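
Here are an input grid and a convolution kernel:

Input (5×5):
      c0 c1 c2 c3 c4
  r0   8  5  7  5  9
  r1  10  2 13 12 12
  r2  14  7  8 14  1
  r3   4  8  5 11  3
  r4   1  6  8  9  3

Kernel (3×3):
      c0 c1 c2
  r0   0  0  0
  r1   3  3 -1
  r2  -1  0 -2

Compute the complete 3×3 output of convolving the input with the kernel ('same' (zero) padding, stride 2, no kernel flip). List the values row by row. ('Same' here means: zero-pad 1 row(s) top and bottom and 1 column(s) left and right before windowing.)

Output[0,0]: The receptive field on the zero-padded input at this output position is [0 0 0 / 0 8 5 / 0 10 2]. Elementwise product with the kernel and sum: 0·3 + 8·3 + 5·-1 + 0·-1 + 2·-2.

15 5 30
19 1 34
-3 33 36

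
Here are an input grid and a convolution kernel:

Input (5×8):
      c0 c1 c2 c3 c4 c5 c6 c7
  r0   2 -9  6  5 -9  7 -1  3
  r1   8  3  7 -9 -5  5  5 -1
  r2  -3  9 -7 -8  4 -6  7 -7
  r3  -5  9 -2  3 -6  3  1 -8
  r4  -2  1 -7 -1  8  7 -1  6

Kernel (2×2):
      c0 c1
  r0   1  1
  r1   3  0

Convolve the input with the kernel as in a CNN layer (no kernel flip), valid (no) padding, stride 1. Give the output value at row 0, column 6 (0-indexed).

The receptive field on the input at this output position is [-1 3 / 5 -1]. Elementwise product with the kernel and sum: -1·1 + 3·1 + 5·3.

17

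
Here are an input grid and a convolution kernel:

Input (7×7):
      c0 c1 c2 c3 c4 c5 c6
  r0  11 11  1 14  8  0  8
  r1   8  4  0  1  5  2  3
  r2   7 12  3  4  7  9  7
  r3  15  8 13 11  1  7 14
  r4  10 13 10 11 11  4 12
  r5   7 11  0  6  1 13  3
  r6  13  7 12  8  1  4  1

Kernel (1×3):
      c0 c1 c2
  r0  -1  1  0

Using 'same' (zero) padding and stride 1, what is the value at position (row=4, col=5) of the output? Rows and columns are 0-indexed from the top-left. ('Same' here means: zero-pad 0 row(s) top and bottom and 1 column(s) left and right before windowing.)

-7

The receptive field on the zero-padded input at this output position is [11 4 12]. Elementwise product with the kernel and sum: 11·-1 + 4·1.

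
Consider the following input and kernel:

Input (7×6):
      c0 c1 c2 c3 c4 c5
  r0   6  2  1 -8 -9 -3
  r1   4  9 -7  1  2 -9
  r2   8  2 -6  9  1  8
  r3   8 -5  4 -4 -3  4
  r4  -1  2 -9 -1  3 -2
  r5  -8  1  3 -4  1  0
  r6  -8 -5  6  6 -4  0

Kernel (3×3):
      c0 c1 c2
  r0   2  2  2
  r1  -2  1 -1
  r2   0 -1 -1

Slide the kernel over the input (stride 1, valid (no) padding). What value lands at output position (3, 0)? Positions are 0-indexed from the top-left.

23

The receptive field on the input at this output position is [8 -5 4 / -1 2 -9 / -8 1 3]. Elementwise product with the kernel and sum: 8·2 + -5·2 + 4·2 + -1·-2 + 2·1 + -9·-1 + 1·-1 + 3·-1.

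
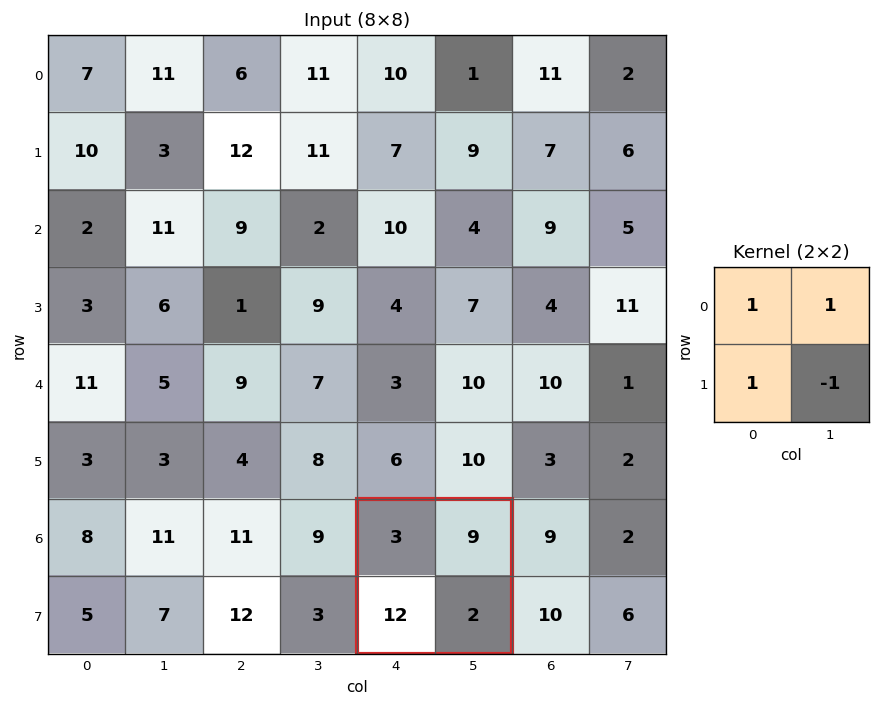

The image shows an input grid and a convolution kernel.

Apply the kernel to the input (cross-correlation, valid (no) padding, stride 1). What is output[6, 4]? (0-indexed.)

The receptive field on the input at this output position is [3 9 / 12 2]. Elementwise product with the kernel and sum: 3·1 + 9·1 + 12·1 + 2·-1.

22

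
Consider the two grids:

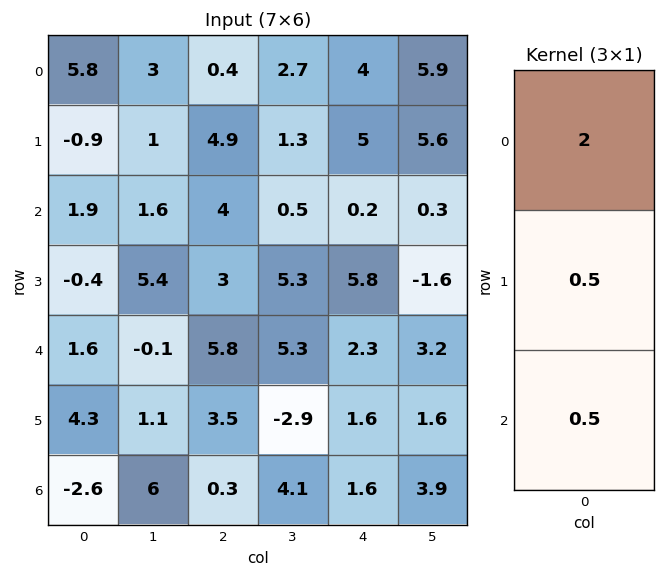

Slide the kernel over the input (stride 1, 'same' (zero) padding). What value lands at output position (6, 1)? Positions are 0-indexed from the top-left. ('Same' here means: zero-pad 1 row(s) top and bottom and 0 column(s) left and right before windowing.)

5.2

The receptive field on the zero-padded input at this output position is [1.1 / 6 / 0]. Elementwise product with the kernel and sum: 1.1·2 + 6·0.5 + 0·0.5.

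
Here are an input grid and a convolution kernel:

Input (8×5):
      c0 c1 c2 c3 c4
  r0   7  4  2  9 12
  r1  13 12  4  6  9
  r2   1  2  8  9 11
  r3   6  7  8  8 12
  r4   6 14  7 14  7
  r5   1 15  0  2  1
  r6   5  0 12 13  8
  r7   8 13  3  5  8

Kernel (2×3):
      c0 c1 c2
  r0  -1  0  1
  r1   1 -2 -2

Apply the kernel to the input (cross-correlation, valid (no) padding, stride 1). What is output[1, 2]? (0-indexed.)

The receptive field on the input at this output position is [4 6 9 / 8 9 11]. Elementwise product with the kernel and sum: 4·-1 + 9·1 + 8·1 + 9·-2 + 11·-2.

-27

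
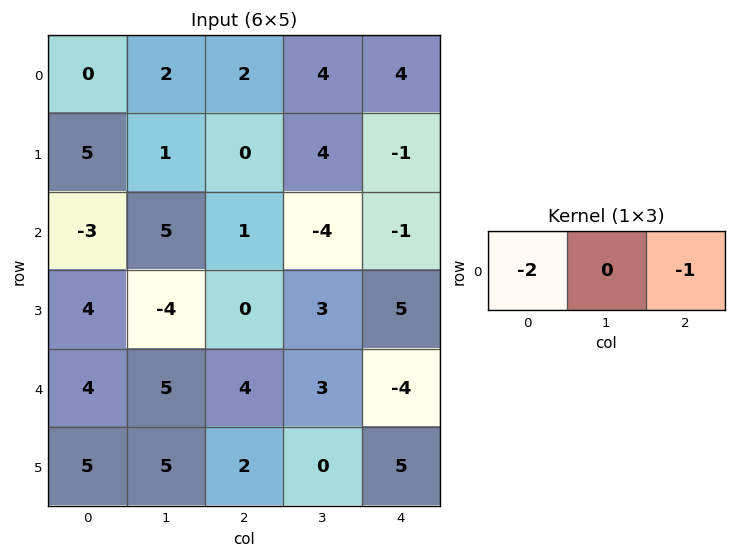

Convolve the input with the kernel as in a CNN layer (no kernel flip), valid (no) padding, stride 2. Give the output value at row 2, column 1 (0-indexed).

The receptive field on the input at this output position is [4 3 -4]. Elementwise product with the kernel and sum: 4·-2 + -4·-1.

-4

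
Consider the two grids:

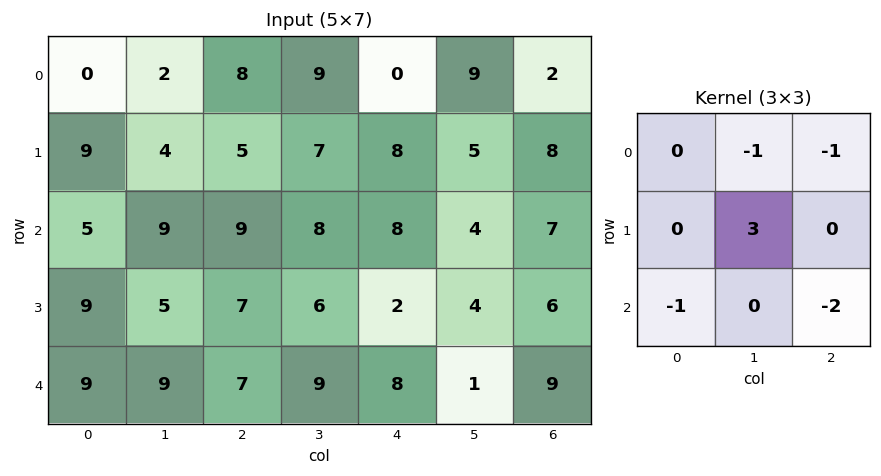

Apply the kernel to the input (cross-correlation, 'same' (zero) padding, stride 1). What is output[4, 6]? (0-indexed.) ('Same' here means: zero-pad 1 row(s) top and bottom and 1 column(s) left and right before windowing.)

The receptive field on the zero-padded input at this output position is [4 6 0 / 1 9 0 / 0 0 0]. Elementwise product with the kernel and sum: 6·-1 + 0·-1 + 9·3 + 0·-1 + 0·-2.

21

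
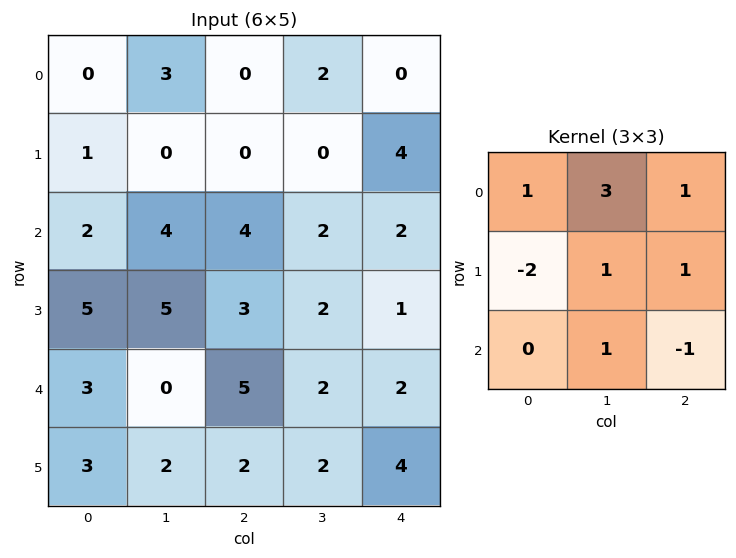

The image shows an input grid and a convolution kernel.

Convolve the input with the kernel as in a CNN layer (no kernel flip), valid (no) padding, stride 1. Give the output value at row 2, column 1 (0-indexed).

16

The receptive field on the input at this output position is [4 4 2 / 5 3 2 / 0 5 2]. Elementwise product with the kernel and sum: 4·1 + 4·3 + 2·1 + 5·-2 + 3·1 + 2·1 + 5·1 + 2·-1.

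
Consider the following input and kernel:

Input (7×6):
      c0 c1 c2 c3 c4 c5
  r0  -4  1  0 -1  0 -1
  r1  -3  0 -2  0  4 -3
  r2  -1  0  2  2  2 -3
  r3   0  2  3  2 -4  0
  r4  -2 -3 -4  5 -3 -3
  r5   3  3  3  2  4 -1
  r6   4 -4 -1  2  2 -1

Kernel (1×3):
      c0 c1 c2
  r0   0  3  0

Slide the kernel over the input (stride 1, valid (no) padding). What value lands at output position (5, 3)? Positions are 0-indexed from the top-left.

The receptive field on the input at this output position is [2 4 -1]. Elementwise product with the kernel and sum: 4·3.

12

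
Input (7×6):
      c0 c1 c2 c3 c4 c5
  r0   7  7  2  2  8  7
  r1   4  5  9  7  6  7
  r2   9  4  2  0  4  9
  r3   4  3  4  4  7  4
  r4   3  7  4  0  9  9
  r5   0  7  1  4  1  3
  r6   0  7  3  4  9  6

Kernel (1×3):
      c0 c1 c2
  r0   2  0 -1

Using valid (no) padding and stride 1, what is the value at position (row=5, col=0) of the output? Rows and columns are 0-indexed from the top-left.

The receptive field on the input at this output position is [0 7 1]. Elementwise product with the kernel and sum: 0·2 + 1·-1.

-1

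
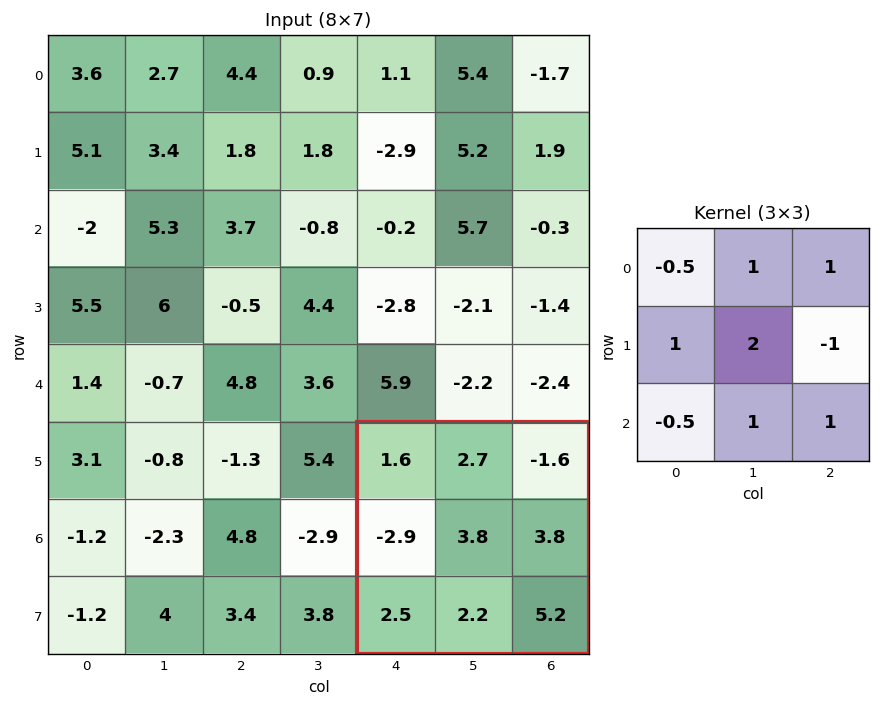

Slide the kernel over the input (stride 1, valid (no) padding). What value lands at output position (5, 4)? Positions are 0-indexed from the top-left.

7.35

The receptive field on the input at this output position is [1.6 2.7 -1.6 / -2.9 3.8 3.8 / 2.5 2.2 5.2]. Elementwise product with the kernel and sum: 1.6·-0.5 + 2.7·1 + -1.6·1 + -2.9·1 + 3.8·2 + 3.8·-1 + 2.5·-0.5 + 2.2·1 + 5.2·1.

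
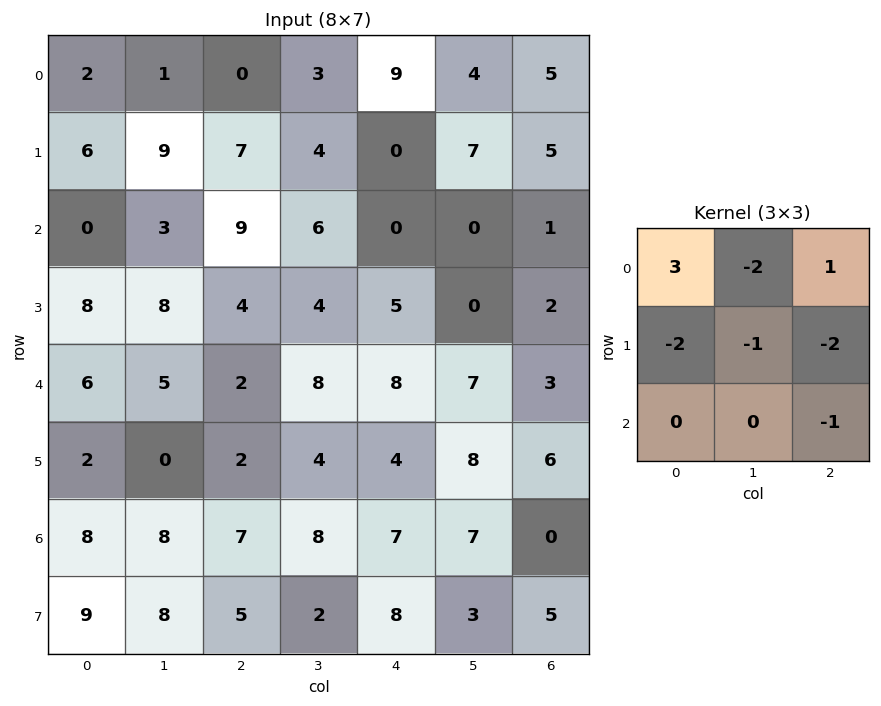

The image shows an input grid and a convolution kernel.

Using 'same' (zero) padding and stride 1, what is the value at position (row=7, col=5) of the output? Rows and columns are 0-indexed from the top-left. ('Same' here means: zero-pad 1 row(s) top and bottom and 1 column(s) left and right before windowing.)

-22

The receptive field on the zero-padded input at this output position is [7 7 0 / 8 3 5 / 0 0 0]. Elementwise product with the kernel and sum: 7·3 + 7·-2 + 0·1 + 8·-2 + 3·-1 + 5·-2 + 0·-1.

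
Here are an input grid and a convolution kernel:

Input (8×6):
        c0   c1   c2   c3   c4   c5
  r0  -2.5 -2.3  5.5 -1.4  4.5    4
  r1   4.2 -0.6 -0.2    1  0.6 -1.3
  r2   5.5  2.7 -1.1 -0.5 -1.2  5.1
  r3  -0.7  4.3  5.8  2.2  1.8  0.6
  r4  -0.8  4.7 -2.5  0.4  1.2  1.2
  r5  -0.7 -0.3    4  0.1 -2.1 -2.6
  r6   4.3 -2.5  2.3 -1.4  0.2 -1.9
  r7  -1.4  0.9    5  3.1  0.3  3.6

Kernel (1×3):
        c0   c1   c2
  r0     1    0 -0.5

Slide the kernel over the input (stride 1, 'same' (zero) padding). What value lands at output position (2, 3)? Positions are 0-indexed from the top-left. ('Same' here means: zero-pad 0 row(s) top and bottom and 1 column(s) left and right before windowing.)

The receptive field on the zero-padded input at this output position is [-1.1 -0.5 -1.2]. Elementwise product with the kernel and sum: -1.1·1 + -1.2·-0.5.

-0.5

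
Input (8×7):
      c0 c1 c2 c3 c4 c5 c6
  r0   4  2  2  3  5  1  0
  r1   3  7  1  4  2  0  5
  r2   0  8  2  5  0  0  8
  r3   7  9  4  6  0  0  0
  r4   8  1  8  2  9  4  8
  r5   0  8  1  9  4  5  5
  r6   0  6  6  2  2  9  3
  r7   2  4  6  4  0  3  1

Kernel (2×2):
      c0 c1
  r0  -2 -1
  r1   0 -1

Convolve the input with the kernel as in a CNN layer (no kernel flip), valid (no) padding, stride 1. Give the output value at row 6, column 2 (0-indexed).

-18

The receptive field on the input at this output position is [6 2 / 6 4]. Elementwise product with the kernel and sum: 6·-2 + 2·-1 + 4·-1.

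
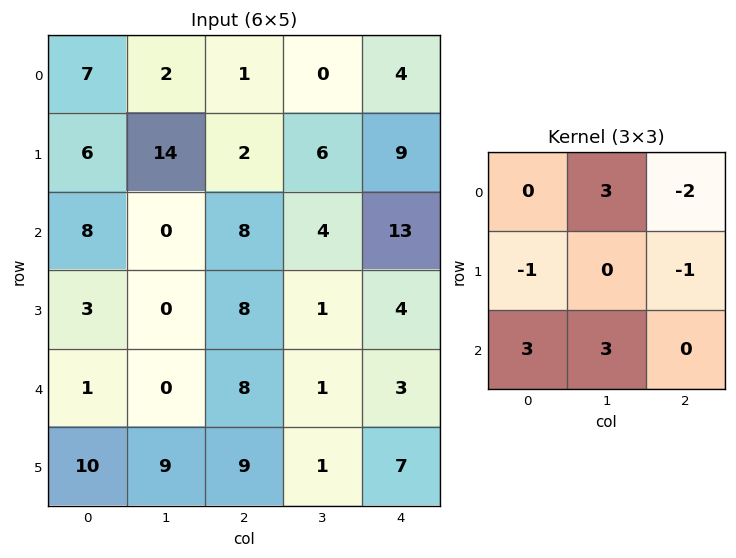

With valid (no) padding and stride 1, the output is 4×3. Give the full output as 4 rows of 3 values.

Output[0,0]: The receptive field on the input at this output position is [7 2 1 / 6 14 2 / 8 0 8]. Elementwise product with the kernel and sum: 2·3 + 1·-2 + 6·-1 + 2·-1 + 8·3 + 0·3.

20 7 17
31 14 6
-24 39 1
32 75 14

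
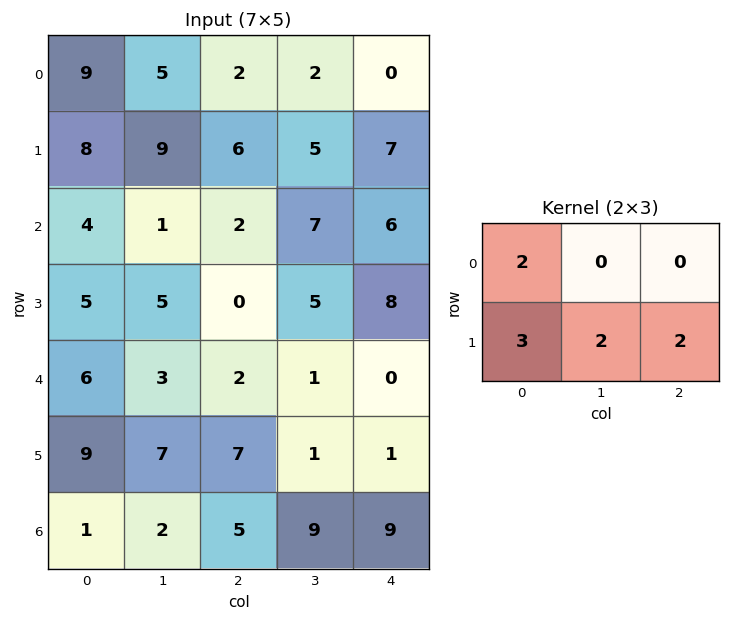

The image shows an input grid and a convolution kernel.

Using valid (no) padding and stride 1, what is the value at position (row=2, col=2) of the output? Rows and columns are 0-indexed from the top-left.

30

The receptive field on the input at this output position is [2 7 6 / 0 5 8]. Elementwise product with the kernel and sum: 2·2 + 0·3 + 5·2 + 8·2.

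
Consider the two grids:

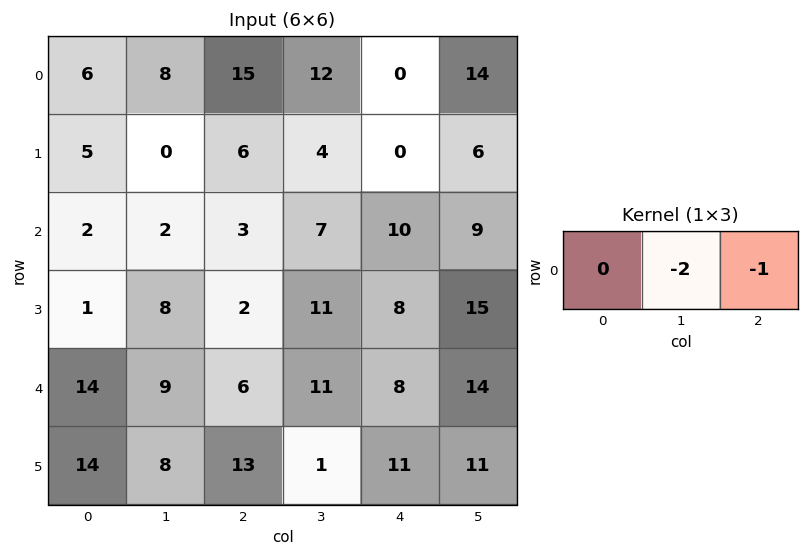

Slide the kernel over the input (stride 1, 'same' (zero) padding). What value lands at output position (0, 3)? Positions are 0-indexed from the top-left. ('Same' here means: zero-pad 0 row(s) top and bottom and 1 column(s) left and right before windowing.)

The receptive field on the zero-padded input at this output position is [15 12 0]. Elementwise product with the kernel and sum: 12·-2 + 0·-1.

-24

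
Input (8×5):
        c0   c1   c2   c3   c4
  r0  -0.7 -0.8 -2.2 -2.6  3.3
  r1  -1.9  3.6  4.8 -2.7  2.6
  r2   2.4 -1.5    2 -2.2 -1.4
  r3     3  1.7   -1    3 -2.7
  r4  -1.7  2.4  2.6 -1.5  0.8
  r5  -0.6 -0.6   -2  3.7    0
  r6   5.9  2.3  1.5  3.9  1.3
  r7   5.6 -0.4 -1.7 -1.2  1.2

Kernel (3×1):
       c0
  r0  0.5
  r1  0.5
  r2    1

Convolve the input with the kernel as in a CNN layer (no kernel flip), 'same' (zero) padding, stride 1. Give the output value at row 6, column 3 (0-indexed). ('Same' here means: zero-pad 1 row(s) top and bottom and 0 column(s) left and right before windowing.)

2.6

The receptive field on the zero-padded input at this output position is [3.7 / 3.9 / -1.2]. Elementwise product with the kernel and sum: 3.7·0.5 + 3.9·0.5 + -1.2·1.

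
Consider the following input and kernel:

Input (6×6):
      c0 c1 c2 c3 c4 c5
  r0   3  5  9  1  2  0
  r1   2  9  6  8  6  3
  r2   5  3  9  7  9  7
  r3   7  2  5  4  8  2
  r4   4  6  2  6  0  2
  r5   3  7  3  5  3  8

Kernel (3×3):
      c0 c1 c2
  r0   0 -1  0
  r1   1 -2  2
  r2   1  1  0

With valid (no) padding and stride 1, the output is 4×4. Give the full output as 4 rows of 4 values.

-1 16 17 16
17 0 14 9
20 -1 14 -11
4 19 -6 10

Output[0,0]: The receptive field on the input at this output position is [3 5 9 / 2 9 6 / 5 3 9]. Elementwise product with the kernel and sum: 5·-1 + 2·1 + 9·-2 + 6·2 + 5·1 + 3·1.
Output[0,1]: The receptive field on the input at this output position is [5 9 1 / 9 6 8 / 3 9 7]. Elementwise product with the kernel and sum: 9·-1 + 9·1 + 6·-2 + 8·2 + 3·1 + 9·1.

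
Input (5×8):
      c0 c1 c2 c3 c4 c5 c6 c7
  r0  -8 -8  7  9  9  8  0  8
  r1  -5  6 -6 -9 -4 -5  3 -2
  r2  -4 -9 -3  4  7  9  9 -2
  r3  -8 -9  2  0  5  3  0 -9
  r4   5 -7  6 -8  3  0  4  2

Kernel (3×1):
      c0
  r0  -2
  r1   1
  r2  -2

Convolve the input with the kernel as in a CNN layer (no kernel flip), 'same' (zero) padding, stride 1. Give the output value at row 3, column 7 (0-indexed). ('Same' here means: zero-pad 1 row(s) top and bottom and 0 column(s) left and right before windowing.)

The receptive field on the zero-padded input at this output position is [-2 / -9 / 2]. Elementwise product with the kernel and sum: -2·-2 + -9·1 + 2·-2.

-9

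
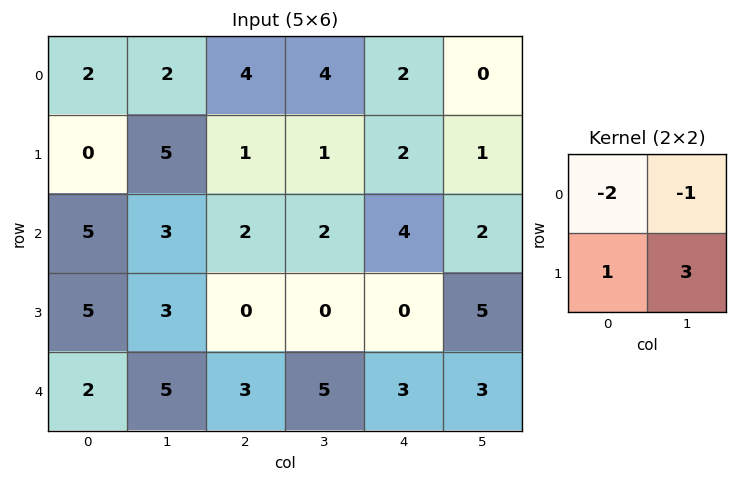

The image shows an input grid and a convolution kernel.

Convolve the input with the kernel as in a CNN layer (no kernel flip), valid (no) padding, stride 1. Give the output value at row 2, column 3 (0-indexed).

-8

The receptive field on the input at this output position is [2 4 / 0 0]. Elementwise product with the kernel and sum: 2·-2 + 4·-1 + 0·1 + 0·3.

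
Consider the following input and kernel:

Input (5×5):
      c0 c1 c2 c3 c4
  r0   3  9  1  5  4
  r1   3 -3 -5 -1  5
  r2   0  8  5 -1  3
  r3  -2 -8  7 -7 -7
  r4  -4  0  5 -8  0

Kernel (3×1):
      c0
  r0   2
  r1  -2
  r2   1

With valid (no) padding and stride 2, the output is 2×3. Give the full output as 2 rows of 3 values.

0 17 1
0 1 20

Output[0,0]: The receptive field on the input at this output position is [3 / 3 / 0]. Elementwise product with the kernel and sum: 3·2 + 3·-2 + 0·1.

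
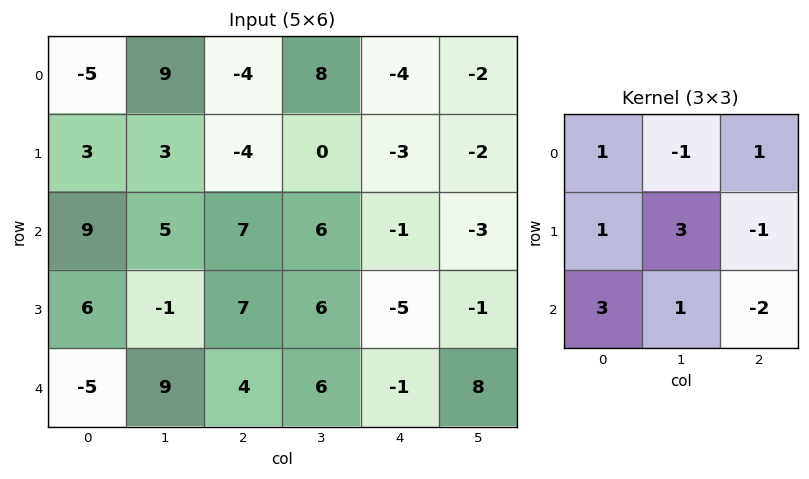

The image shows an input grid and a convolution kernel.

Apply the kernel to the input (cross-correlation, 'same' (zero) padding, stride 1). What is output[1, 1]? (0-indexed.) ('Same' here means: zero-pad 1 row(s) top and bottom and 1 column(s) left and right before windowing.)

The receptive field on the zero-padded input at this output position is [-5 9 -4 / 3 3 -4 / 9 5 7]. Elementwise product with the kernel and sum: -5·1 + 9·-1 + -4·1 + 3·1 + 3·3 + -4·-1 + 9·3 + 5·1 + 7·-2.

16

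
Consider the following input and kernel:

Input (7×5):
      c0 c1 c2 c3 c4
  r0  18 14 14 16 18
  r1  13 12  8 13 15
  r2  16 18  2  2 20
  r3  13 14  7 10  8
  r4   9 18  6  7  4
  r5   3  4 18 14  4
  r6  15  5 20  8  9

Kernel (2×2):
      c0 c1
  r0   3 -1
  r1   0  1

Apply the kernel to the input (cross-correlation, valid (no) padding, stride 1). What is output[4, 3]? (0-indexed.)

The receptive field on the input at this output position is [7 4 / 14 4]. Elementwise product with the kernel and sum: 7·3 + 4·-1 + 4·1.

21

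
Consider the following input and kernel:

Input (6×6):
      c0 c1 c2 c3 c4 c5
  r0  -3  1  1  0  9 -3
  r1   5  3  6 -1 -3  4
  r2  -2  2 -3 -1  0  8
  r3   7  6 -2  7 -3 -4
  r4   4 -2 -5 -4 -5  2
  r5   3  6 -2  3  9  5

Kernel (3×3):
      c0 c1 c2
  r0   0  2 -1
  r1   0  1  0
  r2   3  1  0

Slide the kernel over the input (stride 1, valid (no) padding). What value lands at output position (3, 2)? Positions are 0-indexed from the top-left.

The receptive field on the input at this output position is [-2 7 -3 / -5 -4 -5 / -2 3 9]. Elementwise product with the kernel and sum: 7·2 + -3·-1 + -4·1 + -2·3 + 3·1.

10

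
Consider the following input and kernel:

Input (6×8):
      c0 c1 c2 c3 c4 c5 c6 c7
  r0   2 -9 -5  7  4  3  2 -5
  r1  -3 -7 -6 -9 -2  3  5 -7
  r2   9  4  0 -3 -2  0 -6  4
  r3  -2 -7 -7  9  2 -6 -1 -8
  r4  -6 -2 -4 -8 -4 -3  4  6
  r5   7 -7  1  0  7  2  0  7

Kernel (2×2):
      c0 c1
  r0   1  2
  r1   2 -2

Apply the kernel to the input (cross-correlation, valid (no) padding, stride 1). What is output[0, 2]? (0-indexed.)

The receptive field on the input at this output position is [-5 7 / -6 -9]. Elementwise product with the kernel and sum: -5·1 + 7·2 + -6·2 + -9·-2.

15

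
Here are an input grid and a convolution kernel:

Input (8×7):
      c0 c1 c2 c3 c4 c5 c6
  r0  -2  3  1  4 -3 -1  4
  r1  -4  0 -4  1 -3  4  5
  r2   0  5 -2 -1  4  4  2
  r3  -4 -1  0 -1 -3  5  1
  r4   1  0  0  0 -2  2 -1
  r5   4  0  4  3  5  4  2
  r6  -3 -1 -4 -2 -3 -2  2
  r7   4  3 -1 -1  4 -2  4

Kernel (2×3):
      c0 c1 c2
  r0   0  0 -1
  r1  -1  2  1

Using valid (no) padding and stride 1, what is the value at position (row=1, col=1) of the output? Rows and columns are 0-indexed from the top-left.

-11

The receptive field on the input at this output position is [0 -4 1 / 5 -2 -1]. Elementwise product with the kernel and sum: 1·-1 + 5·-1 + -2·2 + -1·1.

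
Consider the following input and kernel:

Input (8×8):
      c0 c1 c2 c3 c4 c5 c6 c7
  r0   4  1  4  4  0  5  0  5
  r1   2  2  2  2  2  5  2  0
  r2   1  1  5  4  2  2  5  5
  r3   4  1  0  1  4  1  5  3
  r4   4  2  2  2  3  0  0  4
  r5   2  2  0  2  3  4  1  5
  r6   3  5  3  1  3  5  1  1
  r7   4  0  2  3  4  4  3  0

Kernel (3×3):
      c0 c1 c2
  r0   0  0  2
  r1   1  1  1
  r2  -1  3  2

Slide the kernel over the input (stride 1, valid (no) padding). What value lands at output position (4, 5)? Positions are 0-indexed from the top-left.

18

The receptive field on the input at this output position is [0 0 4 / 4 1 5 / 5 1 1]. Elementwise product with the kernel and sum: 4·2 + 4·1 + 1·1 + 5·1 + 5·-1 + 1·3 + 1·2.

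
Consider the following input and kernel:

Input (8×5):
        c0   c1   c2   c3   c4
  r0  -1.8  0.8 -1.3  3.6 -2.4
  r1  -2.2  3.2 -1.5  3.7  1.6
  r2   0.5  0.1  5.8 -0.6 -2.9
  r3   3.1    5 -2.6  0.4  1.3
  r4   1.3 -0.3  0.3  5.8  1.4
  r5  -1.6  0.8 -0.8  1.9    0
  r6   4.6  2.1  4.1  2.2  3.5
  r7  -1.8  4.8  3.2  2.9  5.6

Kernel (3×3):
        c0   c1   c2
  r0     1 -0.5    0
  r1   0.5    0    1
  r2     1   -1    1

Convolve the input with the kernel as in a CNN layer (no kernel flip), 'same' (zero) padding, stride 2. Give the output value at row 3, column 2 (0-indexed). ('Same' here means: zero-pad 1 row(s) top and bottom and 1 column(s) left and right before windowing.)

0.3

The receptive field on the zero-padded input at this output position is [1.9 0 0 / 2.2 3.5 0 / 2.9 5.6 0]. Elementwise product with the kernel and sum: 1.9·1 + 0·-0.5 + 2.2·0.5 + 0·1 + 2.9·1 + 5.6·-1 + 0·1.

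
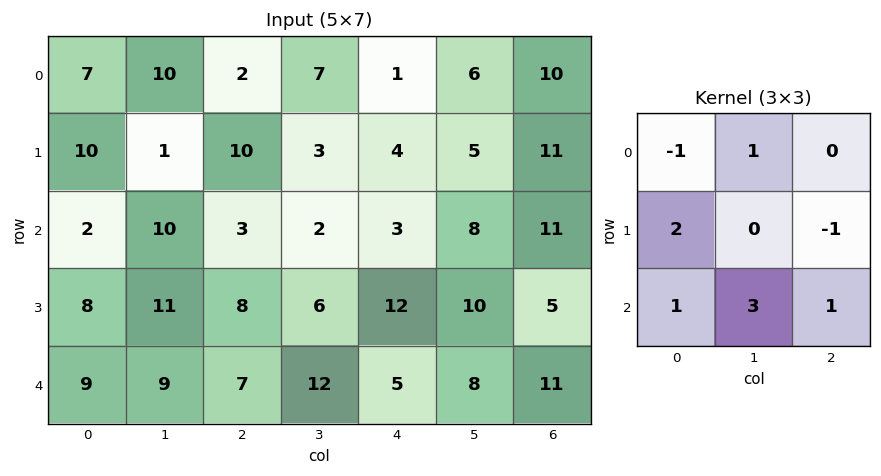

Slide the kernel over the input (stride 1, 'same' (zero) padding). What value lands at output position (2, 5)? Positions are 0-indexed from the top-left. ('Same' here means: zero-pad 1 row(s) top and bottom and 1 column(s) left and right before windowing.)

The receptive field on the zero-padded input at this output position is [4 5 11 / 3 8 11 / 12 10 5]. Elementwise product with the kernel and sum: 4·-1 + 5·1 + 3·2 + 11·-1 + 12·1 + 10·3 + 5·1.

43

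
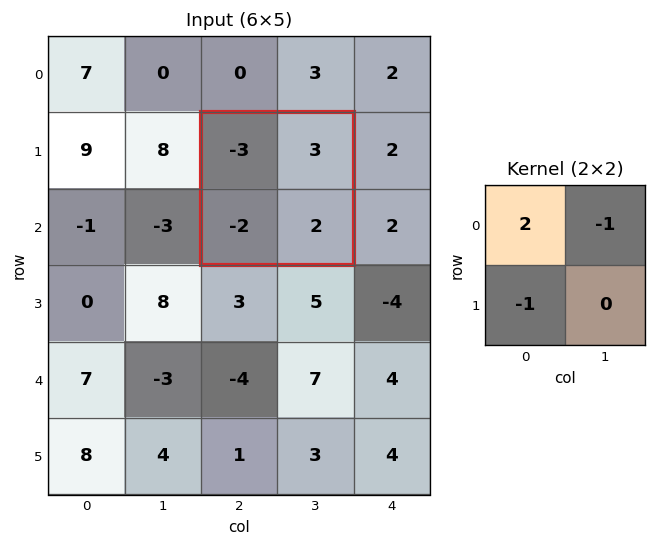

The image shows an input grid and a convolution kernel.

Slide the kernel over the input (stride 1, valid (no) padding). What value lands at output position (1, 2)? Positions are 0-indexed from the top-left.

-7

The receptive field on the input at this output position is [-3 3 / -2 2]. Elementwise product with the kernel and sum: -3·2 + 3·-1 + -2·-1.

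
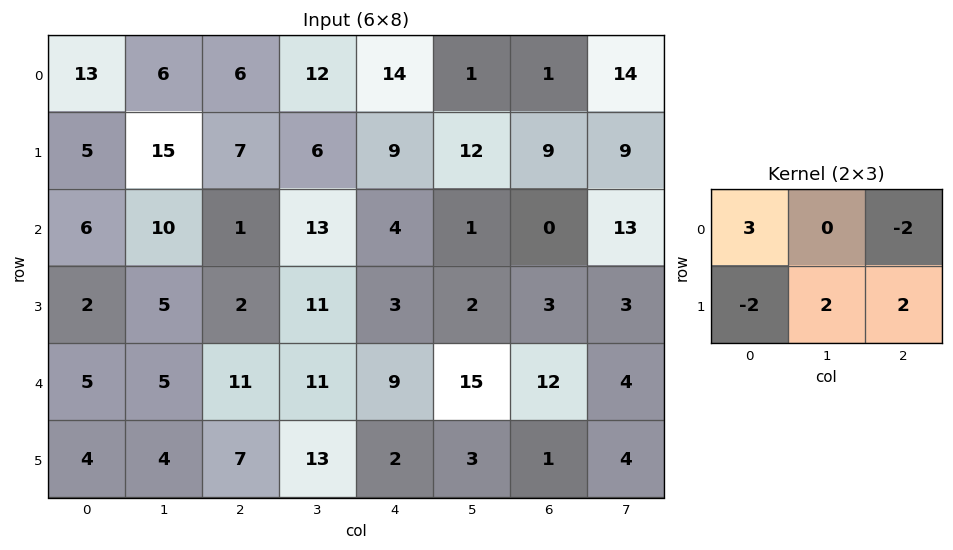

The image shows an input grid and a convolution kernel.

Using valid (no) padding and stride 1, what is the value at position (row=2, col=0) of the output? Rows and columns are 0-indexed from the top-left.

The receptive field on the input at this output position is [6 10 1 / 2 5 2]. Elementwise product with the kernel and sum: 6·3 + 1·-2 + 2·-2 + 5·2 + 2·2.

26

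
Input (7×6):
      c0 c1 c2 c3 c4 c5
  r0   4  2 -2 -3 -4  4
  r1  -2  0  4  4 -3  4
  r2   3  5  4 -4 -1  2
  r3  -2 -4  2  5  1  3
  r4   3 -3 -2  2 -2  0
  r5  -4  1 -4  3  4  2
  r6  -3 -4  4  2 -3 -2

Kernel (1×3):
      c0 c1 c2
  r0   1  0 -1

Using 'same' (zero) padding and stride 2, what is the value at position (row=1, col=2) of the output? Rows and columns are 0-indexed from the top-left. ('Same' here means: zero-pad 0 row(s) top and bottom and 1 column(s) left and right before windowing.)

-6

The receptive field on the zero-padded input at this output position is [-4 -1 2]. Elementwise product with the kernel and sum: -4·1 + 2·-1.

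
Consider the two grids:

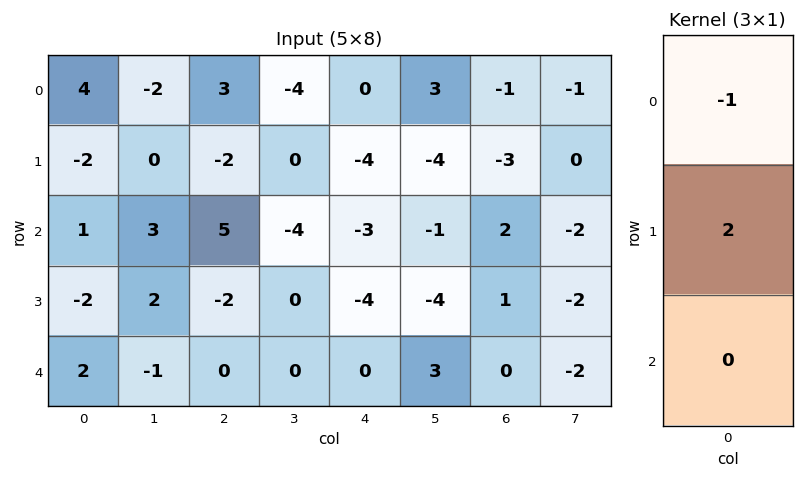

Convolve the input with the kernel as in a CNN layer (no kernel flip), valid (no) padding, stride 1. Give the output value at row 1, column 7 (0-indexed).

The receptive field on the input at this output position is [0 / -2 / -2]. Elementwise product with the kernel and sum: 0·-1 + -2·2.

-4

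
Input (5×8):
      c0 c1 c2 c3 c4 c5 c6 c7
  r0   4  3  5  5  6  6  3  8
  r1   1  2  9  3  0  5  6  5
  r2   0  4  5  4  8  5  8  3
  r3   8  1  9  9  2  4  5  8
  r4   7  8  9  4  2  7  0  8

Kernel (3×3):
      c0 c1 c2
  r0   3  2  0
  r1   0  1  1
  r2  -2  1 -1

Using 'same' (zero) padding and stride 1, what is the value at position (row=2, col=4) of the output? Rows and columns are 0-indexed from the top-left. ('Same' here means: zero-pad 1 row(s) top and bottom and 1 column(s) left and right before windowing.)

The receptive field on the zero-padded input at this output position is [3 0 5 / 4 8 5 / 9 2 4]. Elementwise product with the kernel and sum: 3·3 + 0·2 + 8·1 + 5·1 + 9·-2 + 2·1 + 4·-1.

2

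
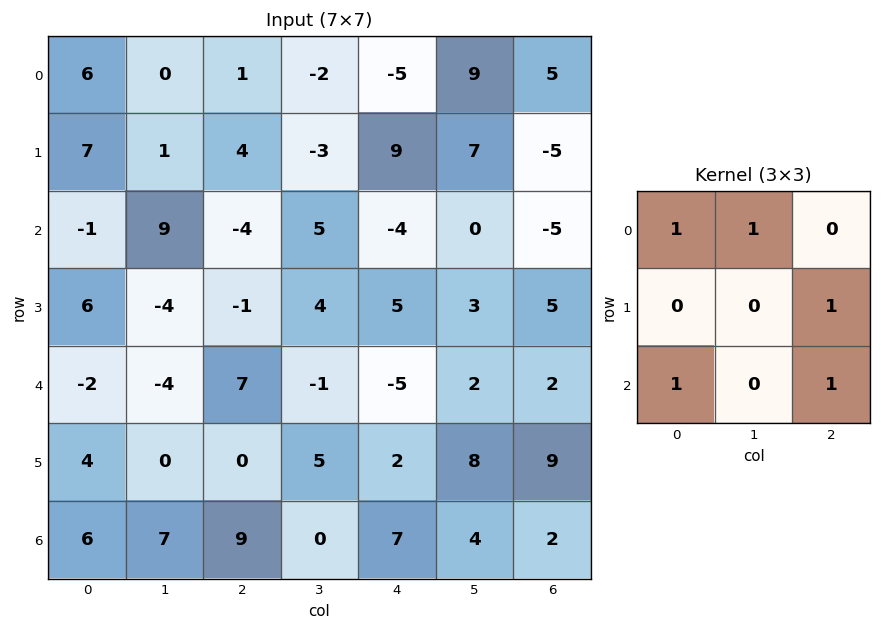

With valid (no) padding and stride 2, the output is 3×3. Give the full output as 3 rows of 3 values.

5 0 -10
12 8 -2
9 24 15

Output[0,0]: The receptive field on the input at this output position is [6 0 1 / 7 1 4 / -1 9 -4]. Elementwise product with the kernel and sum: 6·1 + 0·1 + 4·1 + -1·1 + -4·1.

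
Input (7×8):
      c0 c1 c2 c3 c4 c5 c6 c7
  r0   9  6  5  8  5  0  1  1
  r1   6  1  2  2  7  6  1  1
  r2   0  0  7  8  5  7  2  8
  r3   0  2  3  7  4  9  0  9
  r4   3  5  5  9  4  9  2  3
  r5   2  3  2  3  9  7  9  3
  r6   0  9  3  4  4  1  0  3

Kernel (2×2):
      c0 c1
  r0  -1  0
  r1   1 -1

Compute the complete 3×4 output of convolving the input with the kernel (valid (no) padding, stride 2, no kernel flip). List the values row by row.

Output[0,0]: The receptive field on the input at this output position is [9 6 / 6 1]. Elementwise product with the kernel and sum: 9·-1 + 6·1 + 1·-1.
Output[0,1]: The receptive field on the input at this output position is [5 8 / 2 2]. Elementwise product with the kernel and sum: 5·-1 + 2·1 + 2·-1.

-4 -5 -4 -1
-2 -11 -10 -11
-4 -6 -2 4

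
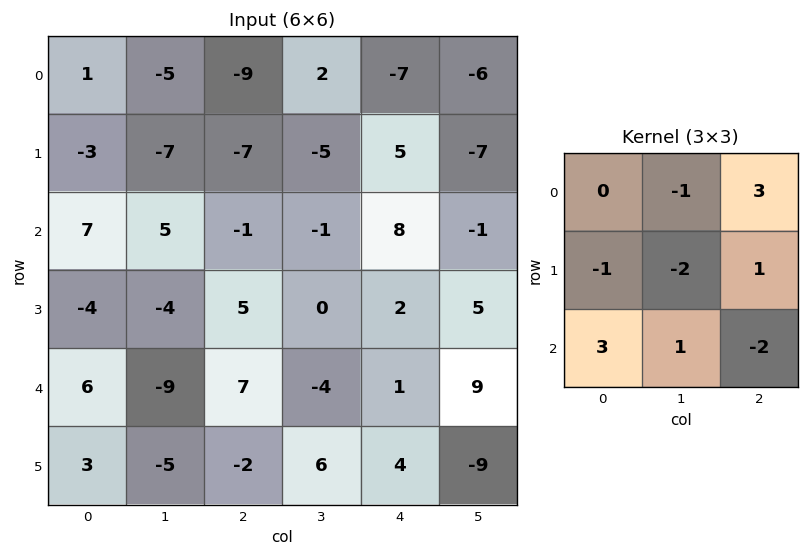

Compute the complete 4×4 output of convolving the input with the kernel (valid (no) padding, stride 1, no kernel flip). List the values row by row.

Output[0,0]: The receptive field on the input at this output position is [1 -5 -9 / -3 -7 -7 / 7 5 -1]. Elementwise product with the kernel and sum: -5·-1 + -9·3 + -3·-1 + -7·-2 + -7·1 + 7·3 + 5·1 + -1·-2.

16 47 -21 -16
-58 -19 42 -50
4 -20 37 -39
46 -43 0 64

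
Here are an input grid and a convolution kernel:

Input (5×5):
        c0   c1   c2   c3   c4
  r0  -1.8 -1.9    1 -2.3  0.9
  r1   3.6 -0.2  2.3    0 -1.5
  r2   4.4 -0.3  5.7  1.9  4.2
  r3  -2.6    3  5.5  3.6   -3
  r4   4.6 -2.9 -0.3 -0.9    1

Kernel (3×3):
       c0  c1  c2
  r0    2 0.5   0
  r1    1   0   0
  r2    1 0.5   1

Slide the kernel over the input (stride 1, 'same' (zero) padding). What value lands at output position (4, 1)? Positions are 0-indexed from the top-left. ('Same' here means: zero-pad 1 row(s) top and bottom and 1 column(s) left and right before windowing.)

0.9

The receptive field on the zero-padded input at this output position is [-2.6 3 5.5 / 4.6 -2.9 -0.3 / 0 0 0]. Elementwise product with the kernel and sum: -2.6·2 + 3·0.5 + 4.6·1 + 0·1 + 0·0.5 + 0·1.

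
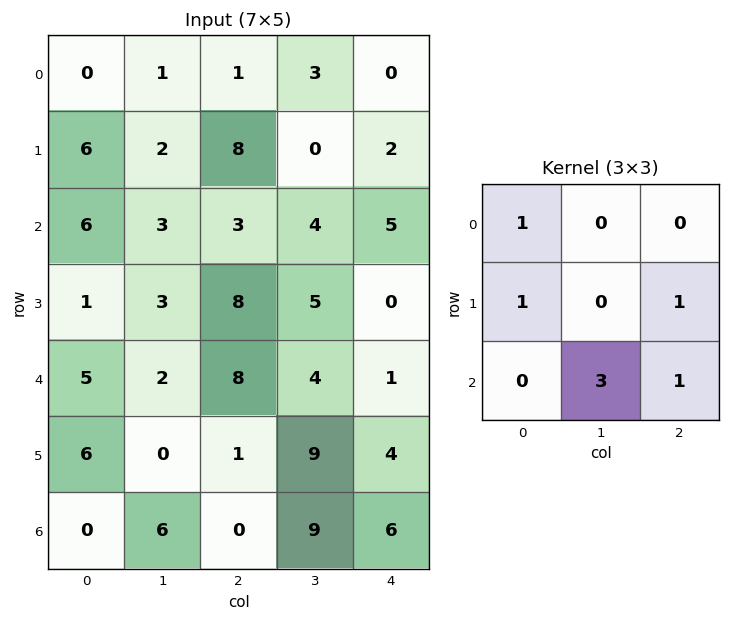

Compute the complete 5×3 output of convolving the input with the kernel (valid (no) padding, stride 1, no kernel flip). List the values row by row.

Output[0,0]: The receptive field on the input at this output position is [0 1 1 / 6 2 8 / 6 3 3]. Elementwise product with the kernel and sum: 0·1 + 6·1 + 8·1 + 3·3 + 3·1.
Output[0,1]: The receptive field on the input at this output position is [1 1 3 / 2 8 0 / 3 3 4]. Elementwise product with the kernel and sum: 1·1 + 2·1 + 0·1 + 3·3 + 4·1.

26 16 28
32 38 31
29 39 24
15 21 48
30 20 46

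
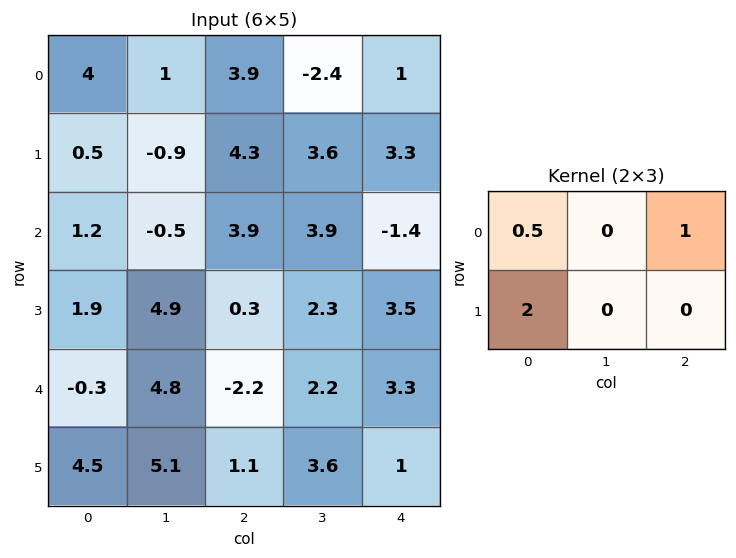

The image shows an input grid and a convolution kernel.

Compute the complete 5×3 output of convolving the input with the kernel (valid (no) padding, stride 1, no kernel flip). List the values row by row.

6.9 -3.7 11.55
6.95 2.15 13.25
8.3 13.45 1.15
0.65 14.35 -0.75
6.65 14.8 4.4

Output[0,0]: The receptive field on the input at this output position is [4 1 3.9 / 0.5 -0.9 4.3]. Elementwise product with the kernel and sum: 4·0.5 + 3.9·1 + 0.5·2.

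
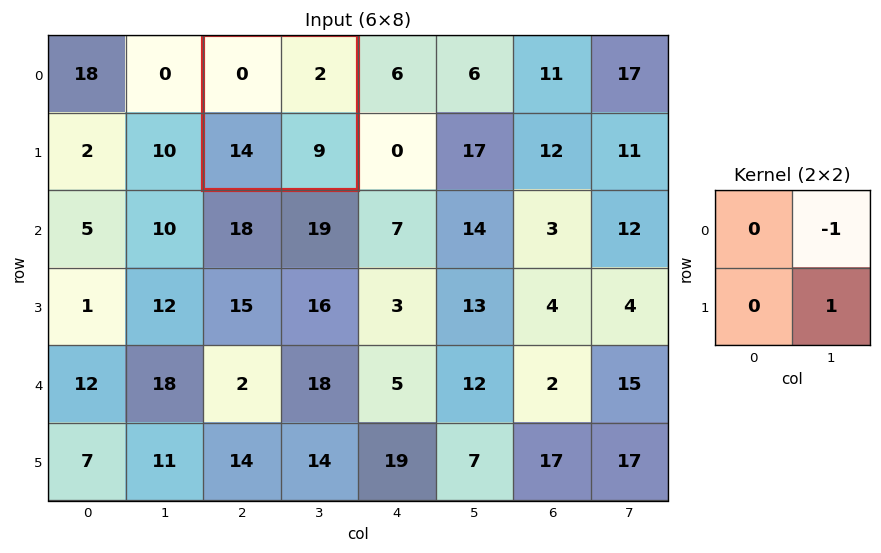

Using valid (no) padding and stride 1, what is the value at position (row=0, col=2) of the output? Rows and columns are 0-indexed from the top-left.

The receptive field on the input at this output position is [0 2 / 14 9]. Elementwise product with the kernel and sum: 2·-1 + 9·1.

7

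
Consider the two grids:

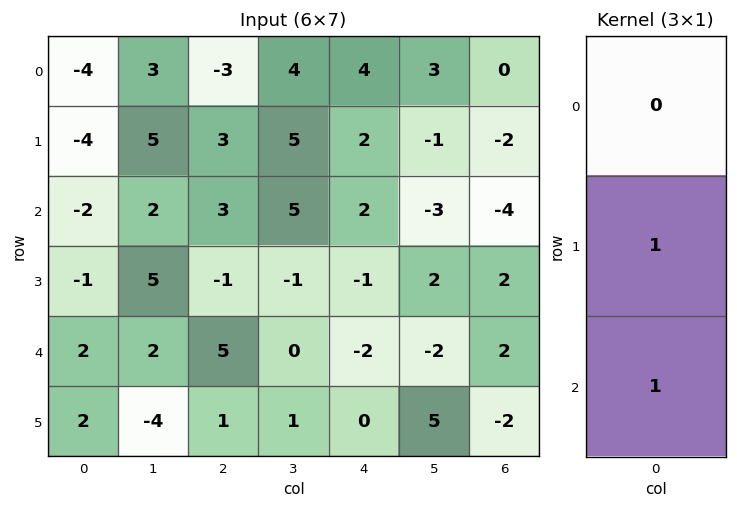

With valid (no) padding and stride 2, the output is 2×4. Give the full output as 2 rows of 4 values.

-6 6 4 -6
1 4 -3 4

Output[0,0]: The receptive field on the input at this output position is [-4 / -4 / -2]. Elementwise product with the kernel and sum: -4·1 + -2·1.
Output[0,1]: The receptive field on the input at this output position is [-3 / 3 / 3]. Elementwise product with the kernel and sum: 3·1 + 3·1.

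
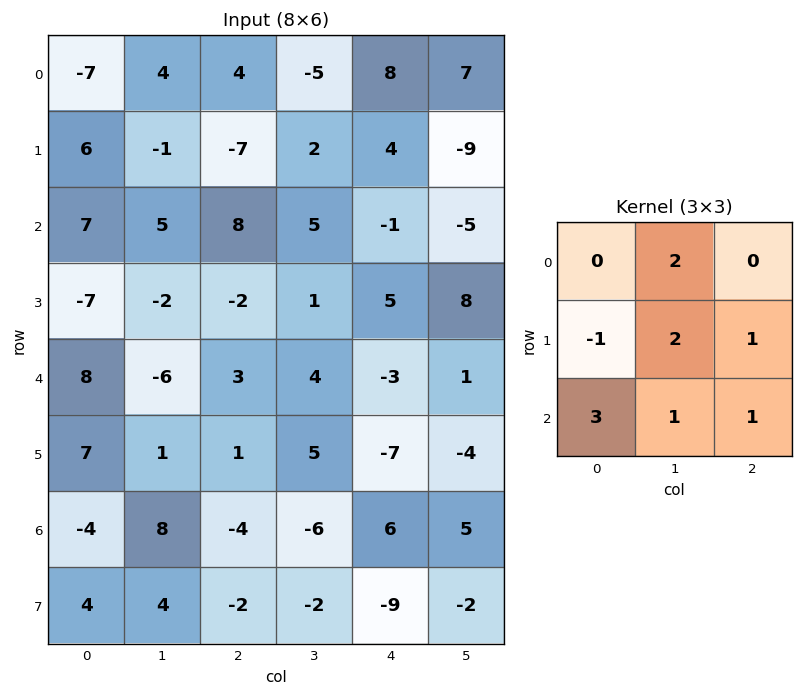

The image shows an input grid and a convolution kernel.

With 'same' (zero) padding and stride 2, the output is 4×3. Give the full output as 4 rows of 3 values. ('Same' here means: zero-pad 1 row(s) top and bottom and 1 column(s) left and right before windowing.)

Output[0,0]: The receptive field on the zero-padded input at this output position is [0 0 0 / 0 -7 4 / 0 6 -1]. Elementwise product with the kernel and sum: 0·2 + 0·-1 + -7·2 + 4·1 + 0·3 + 6·1 + -1·1.

-5 -9 29
22 -5 12
4 21 5
22 -12 -8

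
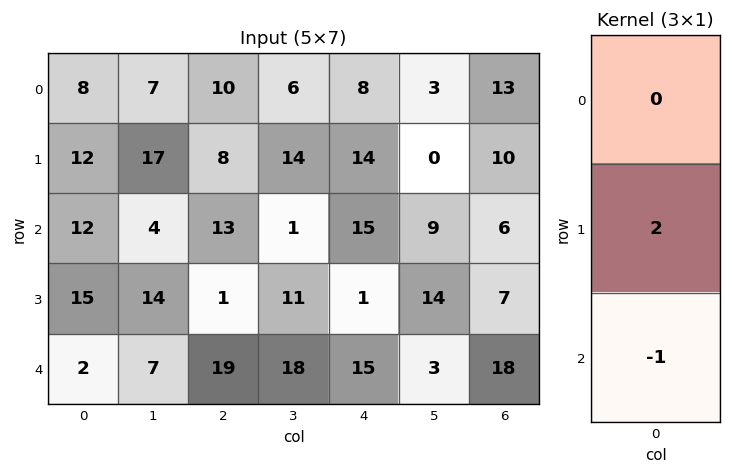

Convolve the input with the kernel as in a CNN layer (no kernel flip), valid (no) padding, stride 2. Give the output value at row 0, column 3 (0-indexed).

The receptive field on the input at this output position is [13 / 10 / 6]. Elementwise product with the kernel and sum: 10·2 + 6·-1.

14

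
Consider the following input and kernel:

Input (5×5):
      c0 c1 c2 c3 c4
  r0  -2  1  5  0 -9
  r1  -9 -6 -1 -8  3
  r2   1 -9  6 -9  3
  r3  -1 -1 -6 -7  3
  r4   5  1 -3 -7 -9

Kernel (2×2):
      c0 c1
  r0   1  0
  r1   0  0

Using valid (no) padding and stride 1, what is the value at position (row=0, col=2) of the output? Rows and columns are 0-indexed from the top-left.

The receptive field on the input at this output position is [5 0 / -1 -8]. Elementwise product with the kernel and sum: 5·1.

5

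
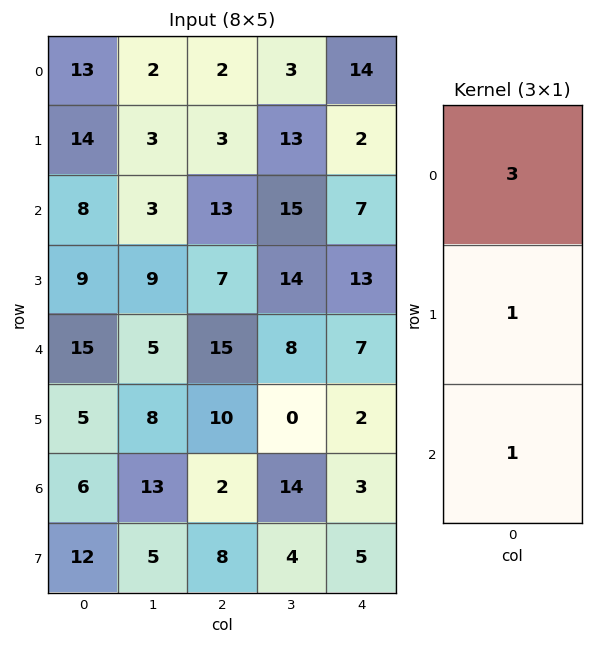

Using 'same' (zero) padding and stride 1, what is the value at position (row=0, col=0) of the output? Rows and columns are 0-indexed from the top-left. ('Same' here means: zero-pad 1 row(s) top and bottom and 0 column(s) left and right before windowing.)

27

The receptive field on the zero-padded input at this output position is [0 / 13 / 14]. Elementwise product with the kernel and sum: 0·3 + 13·1 + 14·1.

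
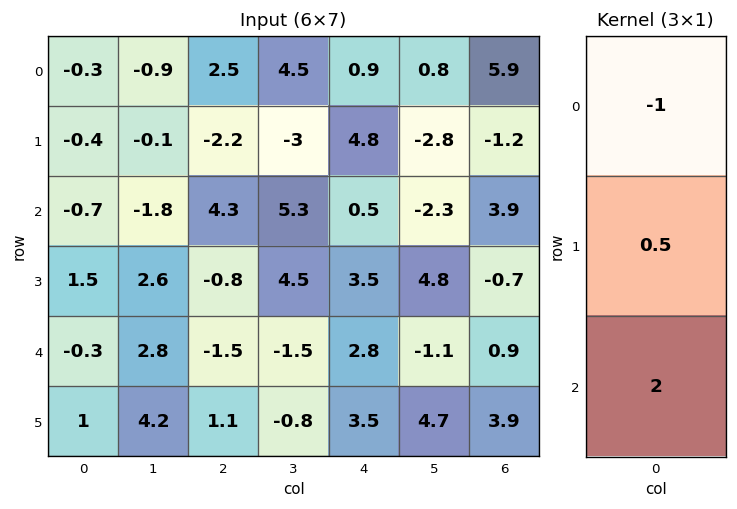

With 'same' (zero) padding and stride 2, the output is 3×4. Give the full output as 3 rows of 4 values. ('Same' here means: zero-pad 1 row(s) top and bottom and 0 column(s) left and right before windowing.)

-0.95 -3.15 10.05 0.55
3.05 2.75 2.45 1.75
0.35 2.25 4.9 8.95

Output[0,0]: The receptive field on the zero-padded input at this output position is [0 / -0.3 / -0.4]. Elementwise product with the kernel and sum: 0·-1 + -0.3·0.5 + -0.4·2.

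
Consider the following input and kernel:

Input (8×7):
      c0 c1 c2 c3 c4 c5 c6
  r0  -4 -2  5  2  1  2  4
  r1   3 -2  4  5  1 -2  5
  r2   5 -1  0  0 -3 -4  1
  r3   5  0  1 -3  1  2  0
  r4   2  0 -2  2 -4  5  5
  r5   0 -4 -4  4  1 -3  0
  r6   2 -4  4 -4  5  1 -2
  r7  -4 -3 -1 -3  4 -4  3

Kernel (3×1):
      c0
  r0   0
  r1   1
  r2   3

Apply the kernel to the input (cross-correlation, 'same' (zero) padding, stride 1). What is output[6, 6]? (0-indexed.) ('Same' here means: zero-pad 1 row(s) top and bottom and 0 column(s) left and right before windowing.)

The receptive field on the zero-padded input at this output position is [0 / -2 / 3]. Elementwise product with the kernel and sum: -2·1 + 3·3.

7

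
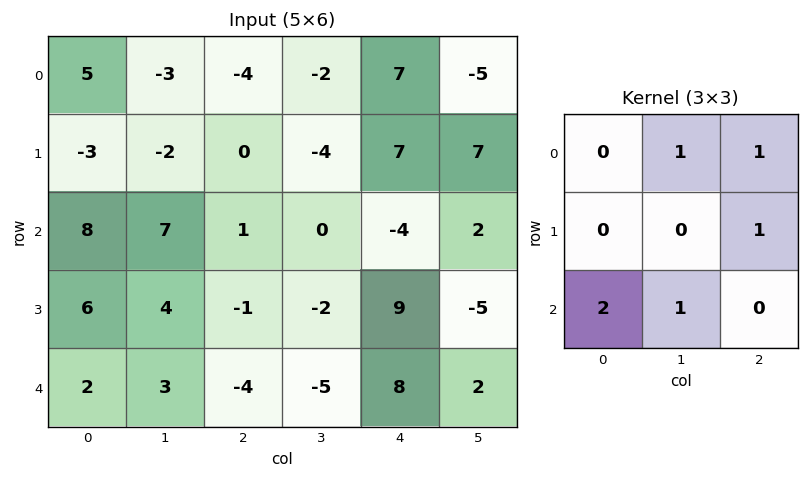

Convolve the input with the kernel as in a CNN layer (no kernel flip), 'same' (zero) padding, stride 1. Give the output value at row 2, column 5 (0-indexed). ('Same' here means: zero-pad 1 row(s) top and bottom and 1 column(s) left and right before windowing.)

20

The receptive field on the zero-padded input at this output position is [7 7 0 / -4 2 0 / 9 -5 0]. Elementwise product with the kernel and sum: 7·1 + 0·1 + 0·1 + 9·2 + -5·1.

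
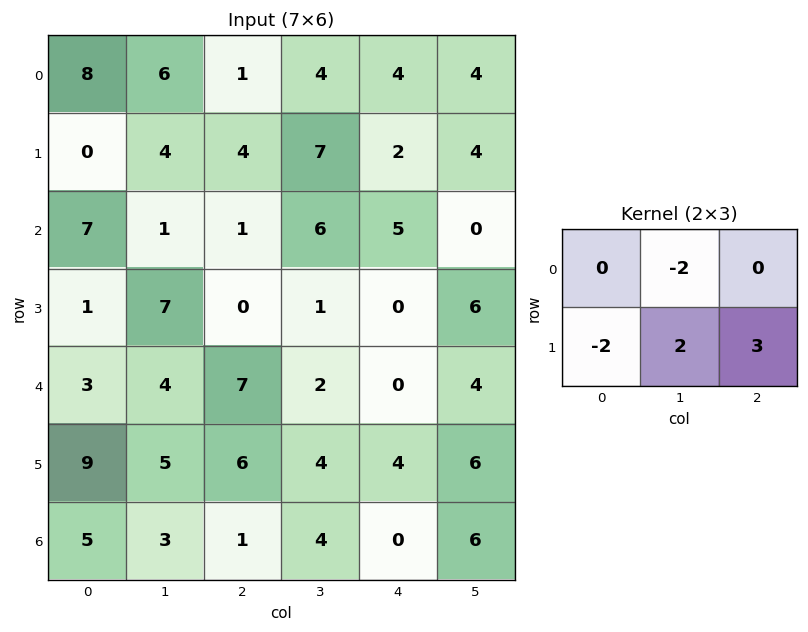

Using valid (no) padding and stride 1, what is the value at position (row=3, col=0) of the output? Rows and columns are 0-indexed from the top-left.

The receptive field on the input at this output position is [1 7 0 / 3 4 7]. Elementwise product with the kernel and sum: 7·-2 + 3·-2 + 4·2 + 7·3.

9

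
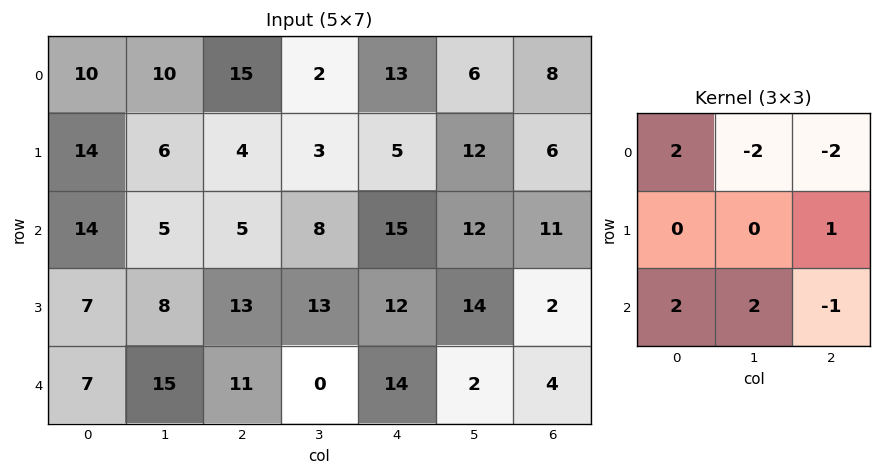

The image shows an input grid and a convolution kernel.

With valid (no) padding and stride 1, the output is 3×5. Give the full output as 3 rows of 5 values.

Output[0,0]: The receptive field on the input at this output position is [10 10 15 / 14 6 4 / 14 5 5]. Elementwise product with the kernel and sum: 10·2 + 10·-2 + 15·-2 + 4·1 + 14·2 + 5·2 + 5·-1.

7 1 16 12 47
30 35 47 20 35
54 49 -16 2 14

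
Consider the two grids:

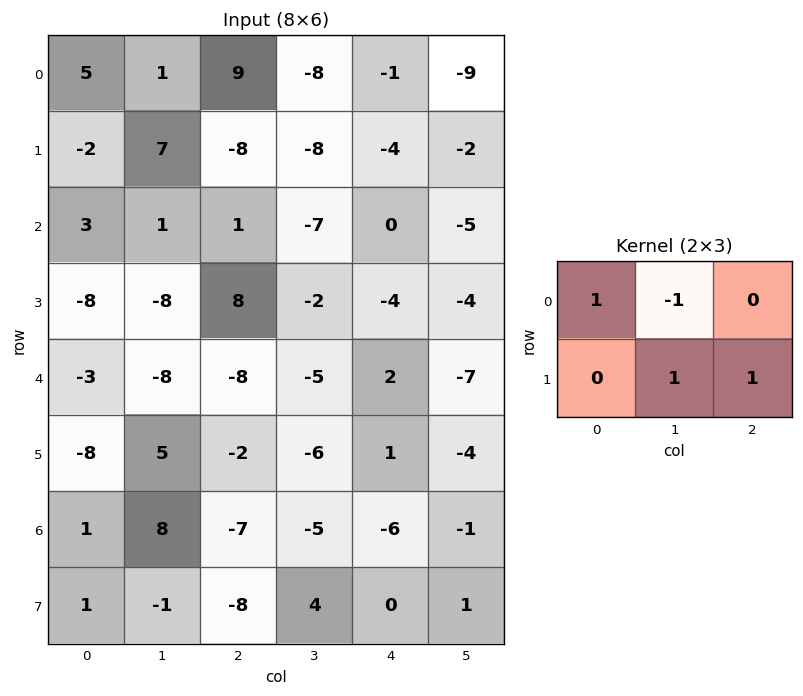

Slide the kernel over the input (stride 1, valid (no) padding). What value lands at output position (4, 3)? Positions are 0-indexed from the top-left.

The receptive field on the input at this output position is [-5 2 -7 / -6 1 -4]. Elementwise product with the kernel and sum: -5·1 + 2·-1 + 1·1 + -4·1.

-10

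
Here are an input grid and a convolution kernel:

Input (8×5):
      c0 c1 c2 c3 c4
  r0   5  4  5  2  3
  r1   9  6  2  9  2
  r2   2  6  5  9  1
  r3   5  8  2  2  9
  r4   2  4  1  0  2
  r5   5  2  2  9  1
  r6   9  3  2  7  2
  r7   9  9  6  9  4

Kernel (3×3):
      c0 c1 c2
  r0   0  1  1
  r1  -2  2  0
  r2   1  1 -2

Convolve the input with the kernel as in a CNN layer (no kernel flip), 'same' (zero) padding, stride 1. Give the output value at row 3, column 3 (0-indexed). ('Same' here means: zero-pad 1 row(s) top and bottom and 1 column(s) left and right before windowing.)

The receptive field on the zero-padded input at this output position is [5 9 1 / 2 2 9 / 1 0 2]. Elementwise product with the kernel and sum: 9·1 + 1·1 + 2·-2 + 2·2 + 1·1 + 0·1 + 2·-2.

7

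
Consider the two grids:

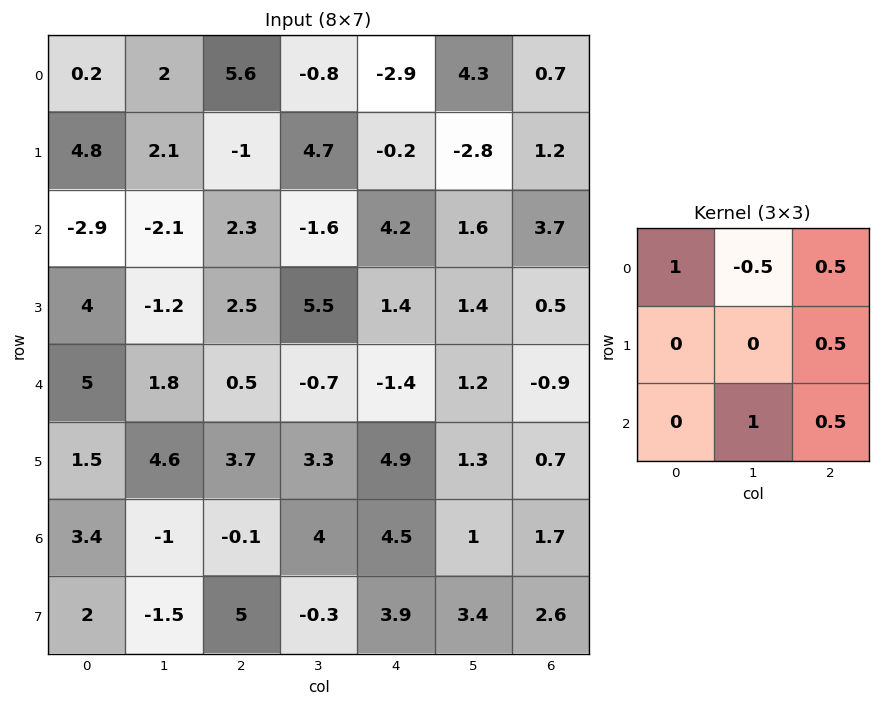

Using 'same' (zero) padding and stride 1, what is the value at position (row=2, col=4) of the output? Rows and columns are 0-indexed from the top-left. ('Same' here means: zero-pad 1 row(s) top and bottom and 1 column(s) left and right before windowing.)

6.3

The receptive field on the zero-padded input at this output position is [4.7 -0.2 -2.8 / -1.6 4.2 1.6 / 5.5 1.4 1.4]. Elementwise product with the kernel and sum: 4.7·1 + -0.2·-0.5 + -2.8·0.5 + 1.6·0.5 + 1.4·1 + 1.4·0.5.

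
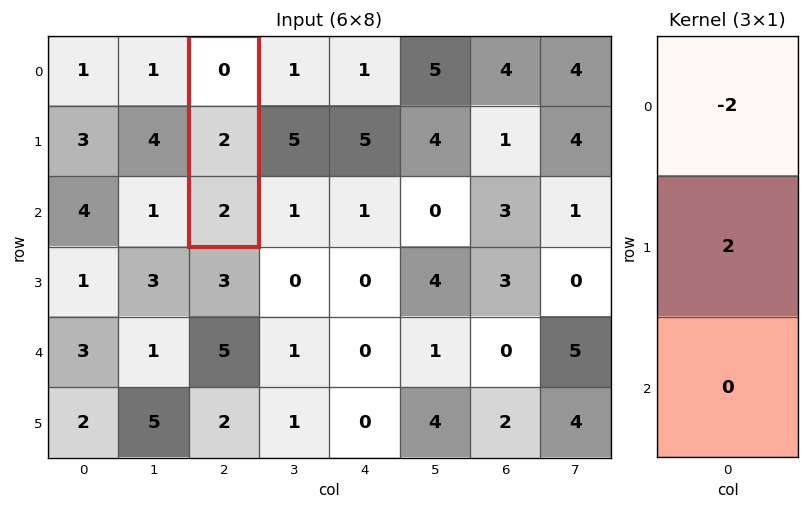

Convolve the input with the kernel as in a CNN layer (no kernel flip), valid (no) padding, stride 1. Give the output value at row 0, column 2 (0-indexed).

4

The receptive field on the input at this output position is [0 / 2 / 2]. Elementwise product with the kernel and sum: 0·-2 + 2·2.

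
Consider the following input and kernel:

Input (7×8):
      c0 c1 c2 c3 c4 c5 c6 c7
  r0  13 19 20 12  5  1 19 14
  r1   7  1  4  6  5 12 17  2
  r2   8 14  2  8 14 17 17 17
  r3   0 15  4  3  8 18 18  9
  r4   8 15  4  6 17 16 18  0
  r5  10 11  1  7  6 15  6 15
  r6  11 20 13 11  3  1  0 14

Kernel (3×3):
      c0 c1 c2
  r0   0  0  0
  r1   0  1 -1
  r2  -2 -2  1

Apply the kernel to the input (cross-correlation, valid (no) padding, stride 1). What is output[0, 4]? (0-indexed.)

-50

The receptive field on the input at this output position is [5 1 19 / 5 12 17 / 14 17 17]. Elementwise product with the kernel and sum: 12·1 + 17·-1 + 14·-2 + 17·-2 + 17·1.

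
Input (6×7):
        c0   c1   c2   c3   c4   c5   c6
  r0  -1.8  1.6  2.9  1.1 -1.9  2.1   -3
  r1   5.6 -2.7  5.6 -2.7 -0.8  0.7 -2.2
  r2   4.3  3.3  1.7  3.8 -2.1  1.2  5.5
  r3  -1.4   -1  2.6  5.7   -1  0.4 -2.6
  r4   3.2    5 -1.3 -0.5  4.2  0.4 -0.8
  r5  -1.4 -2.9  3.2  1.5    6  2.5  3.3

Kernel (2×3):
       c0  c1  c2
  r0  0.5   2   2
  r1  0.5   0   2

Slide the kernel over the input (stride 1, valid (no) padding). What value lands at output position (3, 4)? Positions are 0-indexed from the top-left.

The receptive field on the input at this output position is [-1 0.4 -2.6 / 4.2 0.4 -0.8]. Elementwise product with the kernel and sum: -1·0.5 + 0.4·2 + -2.6·2 + 4.2·0.5 + -0.8·2.

-4.4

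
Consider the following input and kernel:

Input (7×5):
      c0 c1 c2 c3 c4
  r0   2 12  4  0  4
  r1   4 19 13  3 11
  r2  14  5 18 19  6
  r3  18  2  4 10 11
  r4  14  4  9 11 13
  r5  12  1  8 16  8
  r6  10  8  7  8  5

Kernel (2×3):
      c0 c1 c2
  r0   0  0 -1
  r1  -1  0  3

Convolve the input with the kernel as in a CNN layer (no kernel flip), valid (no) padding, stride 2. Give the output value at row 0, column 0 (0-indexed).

The receptive field on the input at this output position is [2 12 4 / 4 19 13]. Elementwise product with the kernel and sum: 4·-1 + 4·-1 + 13·3.

31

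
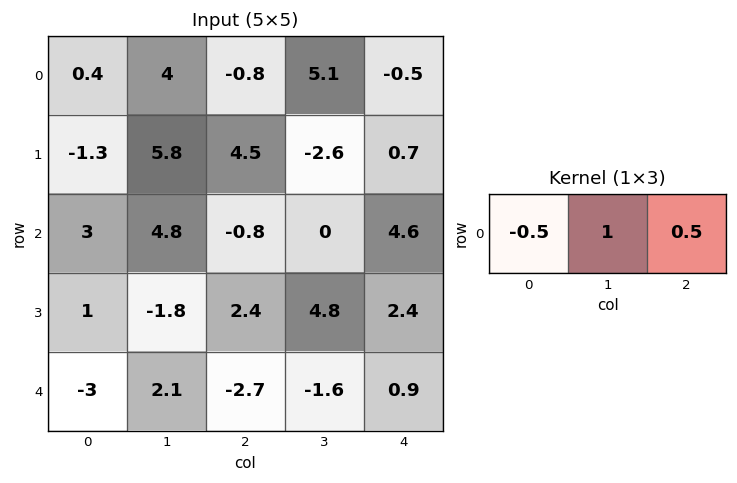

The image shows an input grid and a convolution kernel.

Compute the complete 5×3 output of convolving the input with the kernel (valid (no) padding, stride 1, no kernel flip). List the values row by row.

3.4 -0.25 5.25
8.7 0.3 -4.5
2.9 -3.2 2.7
-1.1 5.7 4.8
2.25 -4.55 0.2

Output[0,0]: The receptive field on the input at this output position is [0.4 4 -0.8]. Elementwise product with the kernel and sum: 0.4·-0.5 + 4·1 + -0.8·0.5.
Output[0,1]: The receptive field on the input at this output position is [4 -0.8 5.1]. Elementwise product with the kernel and sum: 4·-0.5 + -0.8·1 + 5.1·0.5.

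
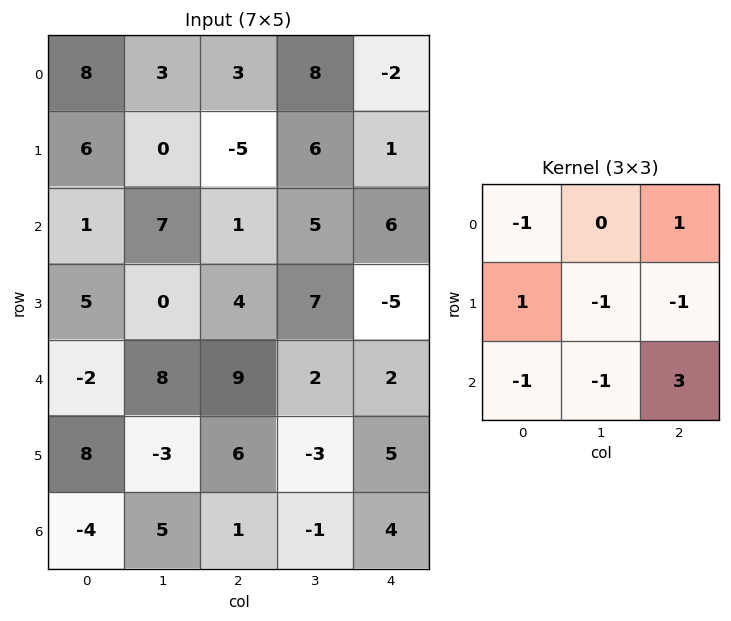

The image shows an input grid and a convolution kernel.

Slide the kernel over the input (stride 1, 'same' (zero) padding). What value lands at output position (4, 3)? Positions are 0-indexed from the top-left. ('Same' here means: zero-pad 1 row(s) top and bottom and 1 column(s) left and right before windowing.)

The receptive field on the zero-padded input at this output position is [4 7 -5 / 9 2 2 / 6 -3 5]. Elementwise product with the kernel and sum: 4·-1 + -5·1 + 9·1 + 2·-1 + 2·-1 + 6·-1 + -3·-1 + 5·3.

8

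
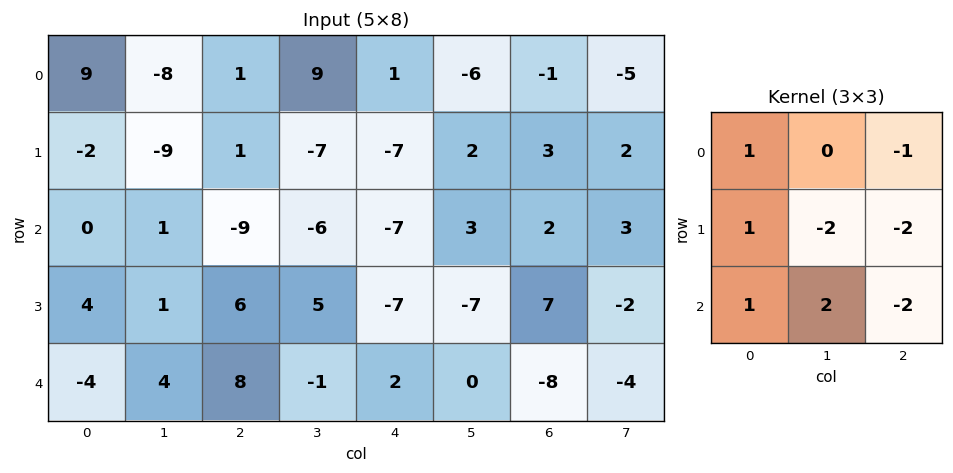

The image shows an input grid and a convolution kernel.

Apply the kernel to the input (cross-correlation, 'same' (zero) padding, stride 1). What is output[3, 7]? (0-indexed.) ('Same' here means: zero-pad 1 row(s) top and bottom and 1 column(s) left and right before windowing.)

The receptive field on the zero-padded input at this output position is [2 3 0 / 7 -2 0 / -8 -4 0]. Elementwise product with the kernel and sum: 2·1 + 0·-1 + 7·1 + -2·-2 + 0·-2 + -8·1 + -4·2 + 0·-2.

-3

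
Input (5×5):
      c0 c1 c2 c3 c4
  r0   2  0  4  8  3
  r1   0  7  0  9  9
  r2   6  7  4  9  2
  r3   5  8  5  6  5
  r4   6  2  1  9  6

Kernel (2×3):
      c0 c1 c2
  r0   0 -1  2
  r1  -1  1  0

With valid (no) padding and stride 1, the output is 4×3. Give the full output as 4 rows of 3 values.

15 5 7
-6 15 14
4 11 -4
-2 6 12

Output[0,0]: The receptive field on the input at this output position is [2 0 4 / 0 7 0]. Elementwise product with the kernel and sum: 0·-1 + 4·2 + 0·-1 + 7·1.
Output[0,1]: The receptive field on the input at this output position is [0 4 8 / 7 0 9]. Elementwise product with the kernel and sum: 4·-1 + 8·2 + 7·-1 + 0·1.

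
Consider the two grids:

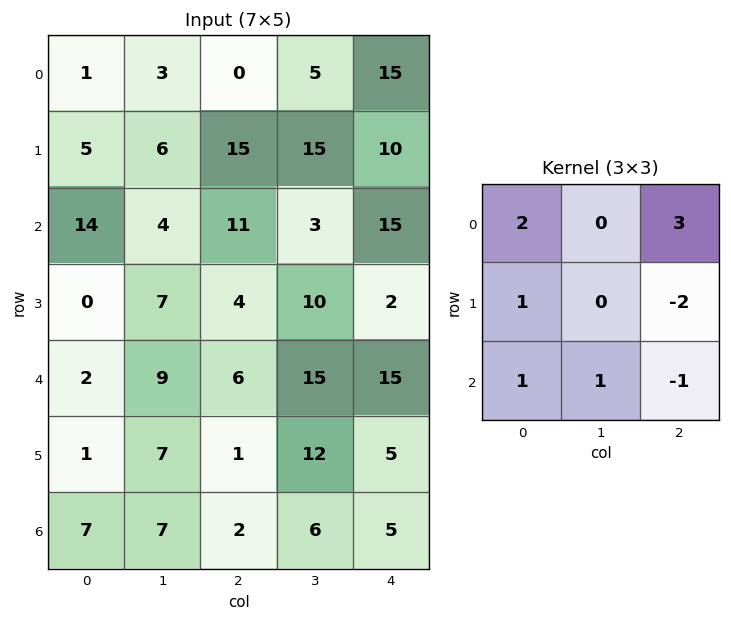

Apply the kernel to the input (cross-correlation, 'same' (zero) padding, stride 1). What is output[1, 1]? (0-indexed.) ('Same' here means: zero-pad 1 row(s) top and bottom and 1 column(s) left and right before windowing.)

-16

The receptive field on the zero-padded input at this output position is [1 3 0 / 5 6 15 / 14 4 11]. Elementwise product with the kernel and sum: 1·2 + 0·3 + 5·1 + 15·-2 + 14·1 + 4·1 + 11·-1.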